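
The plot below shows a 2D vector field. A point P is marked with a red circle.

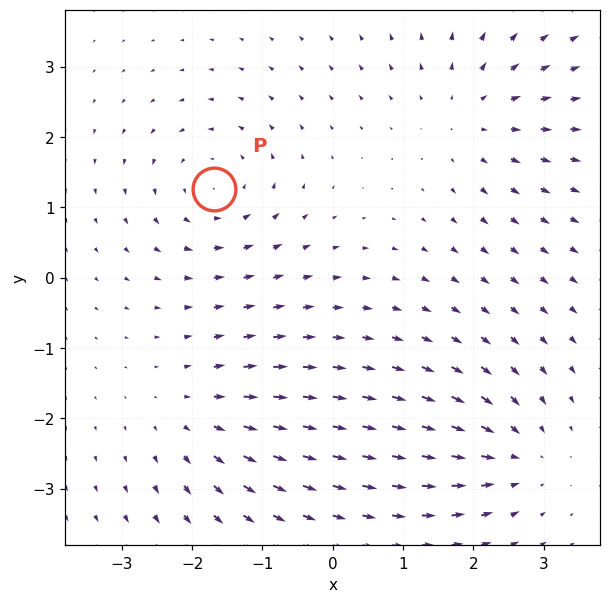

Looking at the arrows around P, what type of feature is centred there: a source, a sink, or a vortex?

At P (-1.7, 1.3) the arrows circulate counterclockwise. Divergence ≈0, curl about +4 — near-zero divergence with nonzero curl is a vortex.

vortex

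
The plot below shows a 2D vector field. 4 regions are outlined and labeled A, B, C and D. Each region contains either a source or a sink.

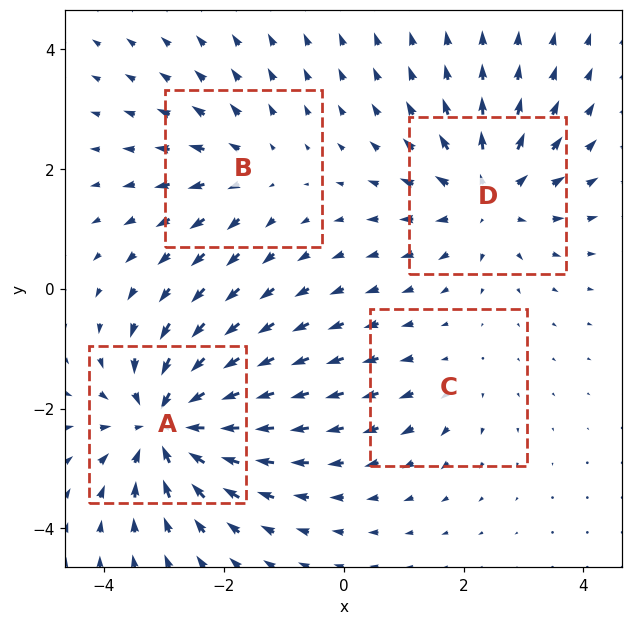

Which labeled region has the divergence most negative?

Divergence at each region's feature centre — A: about -7, B: about +3, C: about +2, D: about +5. Region A is most negative.

A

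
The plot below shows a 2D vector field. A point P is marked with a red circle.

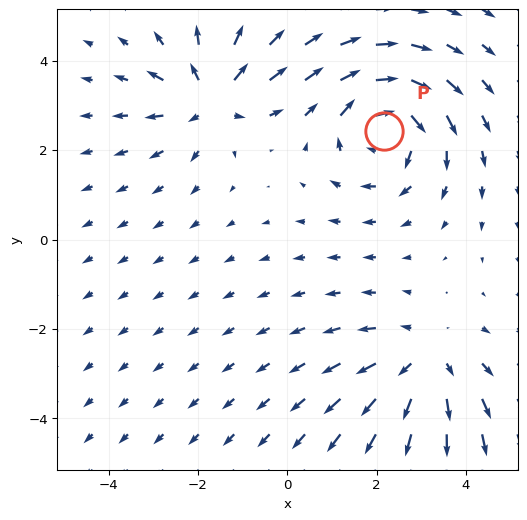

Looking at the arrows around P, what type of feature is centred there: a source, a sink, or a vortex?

At P (2.2, 2.4) the arrows circulate clockwise. Divergence ≈0, curl about -3 — near-zero divergence with nonzero curl is a vortex.

vortex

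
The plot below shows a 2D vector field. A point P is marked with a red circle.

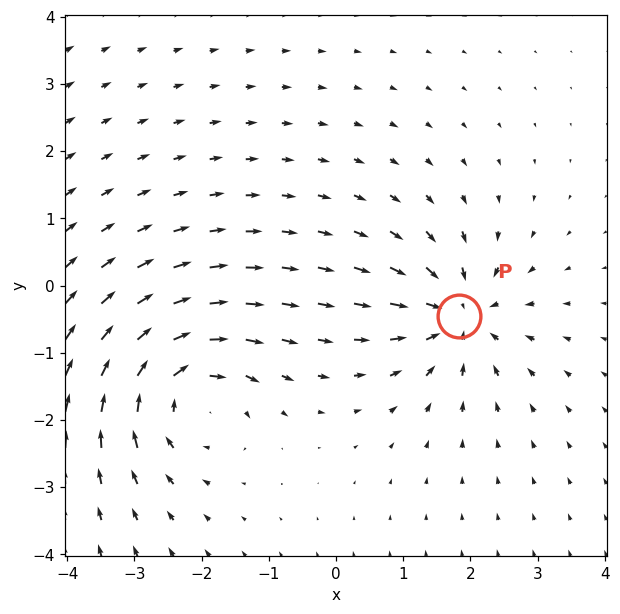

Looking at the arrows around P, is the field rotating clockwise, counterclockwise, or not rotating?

Near P at (1.8, -0.4) the arrows show no circulation. The curl there is ≈0.

not rotating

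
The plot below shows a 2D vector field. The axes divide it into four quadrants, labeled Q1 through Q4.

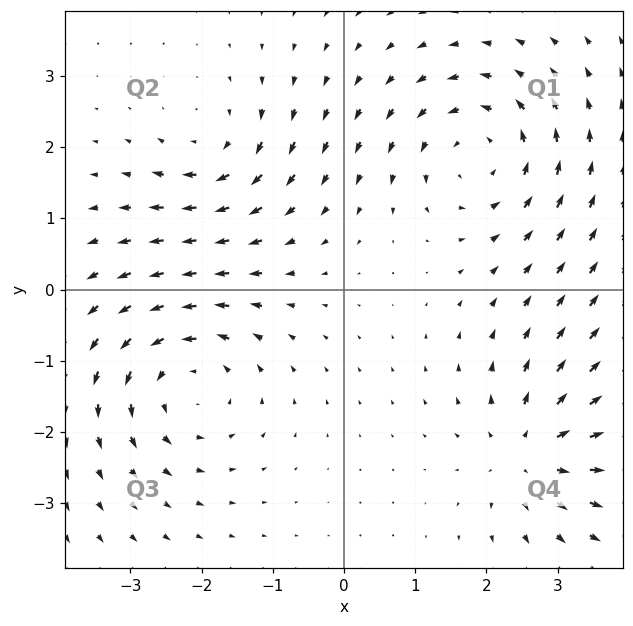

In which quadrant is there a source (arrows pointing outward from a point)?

The source sits at approximately (2.6, -2.3), which lies in quadrant Q4. The divergence there is about +5, positive as expected for a source.

Q4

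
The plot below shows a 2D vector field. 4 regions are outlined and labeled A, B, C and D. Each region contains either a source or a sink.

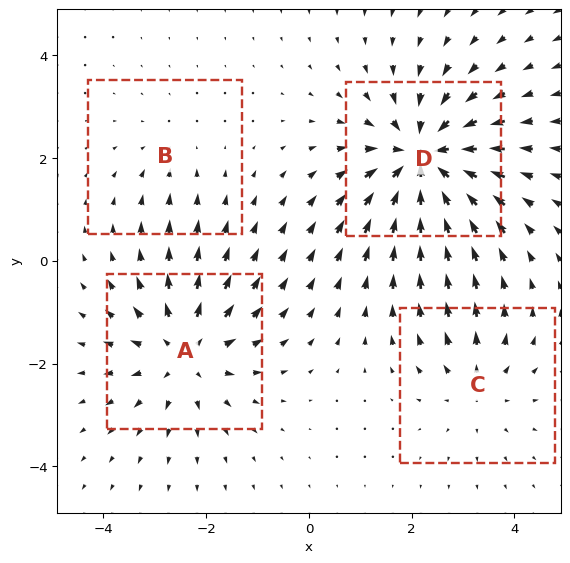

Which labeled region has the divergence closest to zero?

B

Divergence at each region's feature centre — A: about +5, B: about -2, C: about +3, D: about -7. Region B is closest to zero.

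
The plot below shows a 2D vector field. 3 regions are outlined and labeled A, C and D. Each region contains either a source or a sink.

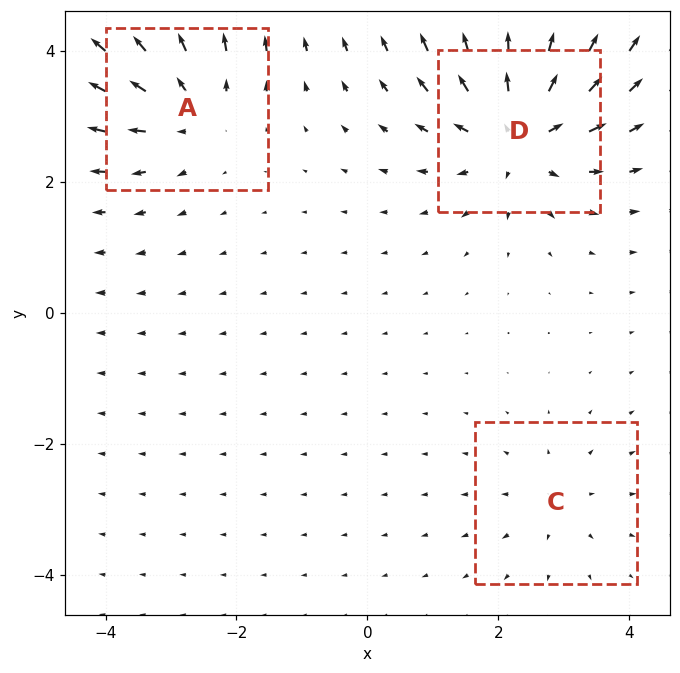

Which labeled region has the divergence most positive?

D

Divergence at each region's feature centre — A: about +4, C: about +2, D: about +6. Region D is most positive.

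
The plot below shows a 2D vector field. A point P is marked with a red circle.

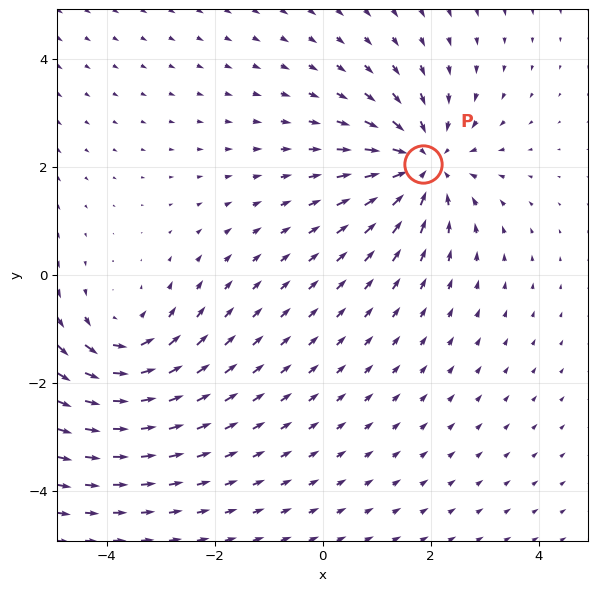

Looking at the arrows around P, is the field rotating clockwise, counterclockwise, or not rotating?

Near P at (1.9, 2.1) the arrows show no circulation. The curl there is ≈0.

not rotating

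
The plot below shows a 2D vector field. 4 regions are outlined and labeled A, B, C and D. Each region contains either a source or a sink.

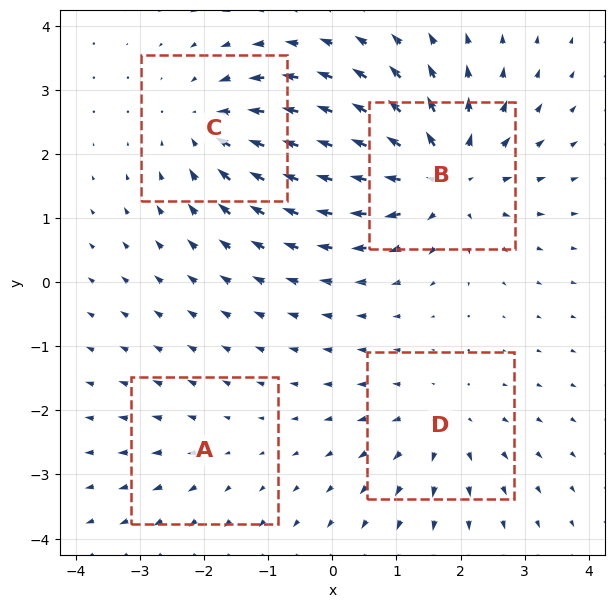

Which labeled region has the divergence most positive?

Divergence at each region's feature centre — A: about +2, B: about +7, C: about -5, D: about +4. Region B is most positive.

B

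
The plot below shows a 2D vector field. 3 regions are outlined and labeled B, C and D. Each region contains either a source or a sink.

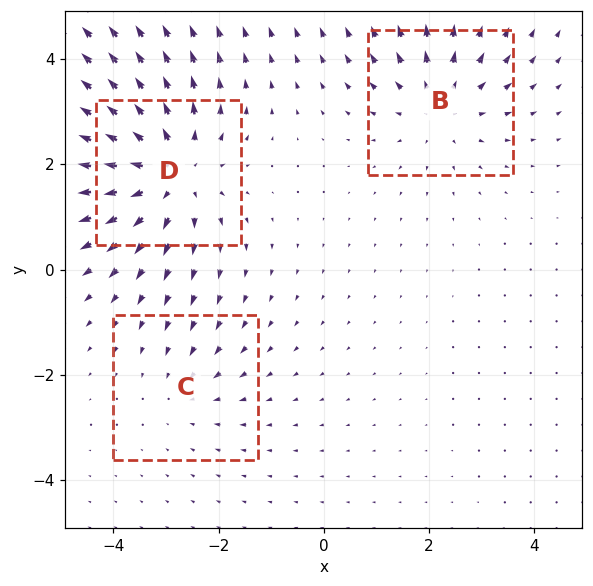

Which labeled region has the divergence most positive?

Divergence at each region's feature centre — B: about +3, C: about -2, D: about +5. Region D is most positive.

D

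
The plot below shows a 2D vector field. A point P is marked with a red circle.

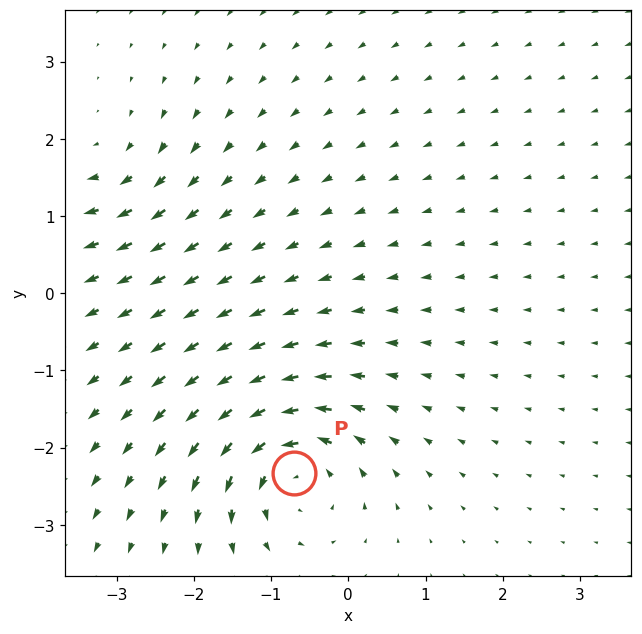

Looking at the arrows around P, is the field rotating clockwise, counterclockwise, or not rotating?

counterclockwise

Near P at (-0.7, -2.3) the arrows circulate counterclockwise. The curl (z-component) there is about +7; positive curl means counterclockwise rotation.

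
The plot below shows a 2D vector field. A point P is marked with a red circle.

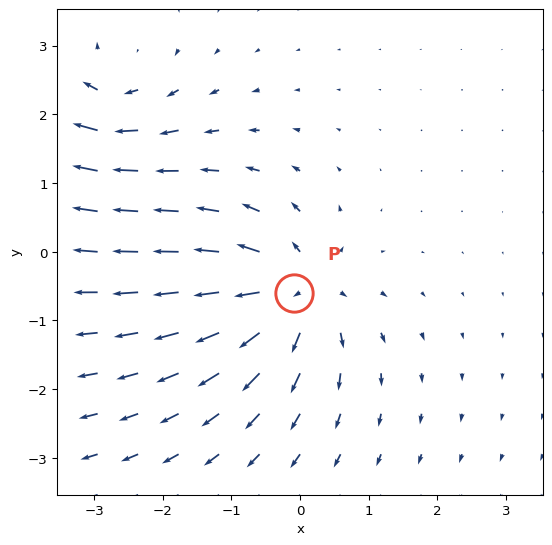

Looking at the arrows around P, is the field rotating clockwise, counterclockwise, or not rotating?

Near P at (-0.1, -0.6) the arrows show no circulation. The curl there is ≈0.

not rotating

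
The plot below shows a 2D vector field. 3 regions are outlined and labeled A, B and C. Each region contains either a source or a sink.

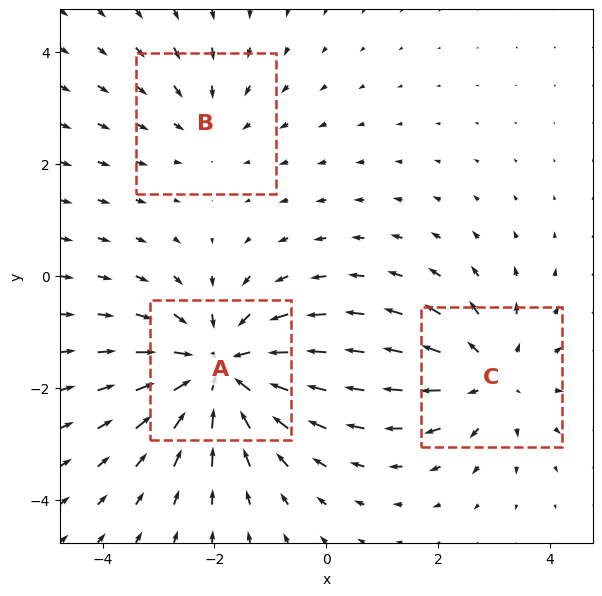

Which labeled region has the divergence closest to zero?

B

Divergence at each region's feature centre — A: about -4, B: about -2, C: about +3. Region B is closest to zero.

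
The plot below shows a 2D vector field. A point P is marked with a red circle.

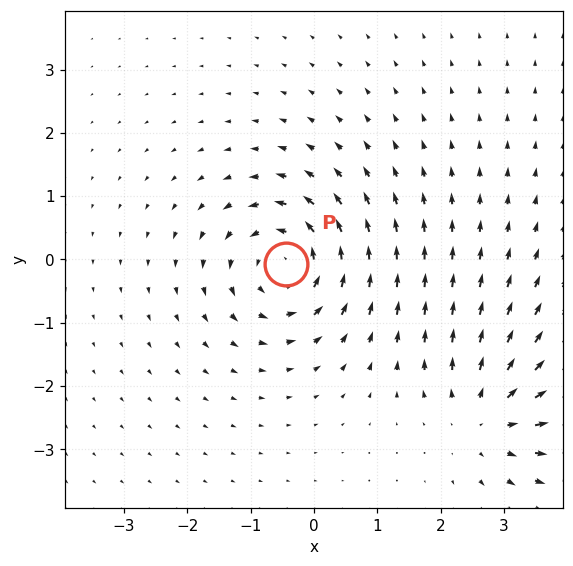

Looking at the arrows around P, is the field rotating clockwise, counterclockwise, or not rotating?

counterclockwise

Near P at (-0.4, -0.1) the arrows circulate counterclockwise. The curl (z-component) there is about +6; positive curl means counterclockwise rotation.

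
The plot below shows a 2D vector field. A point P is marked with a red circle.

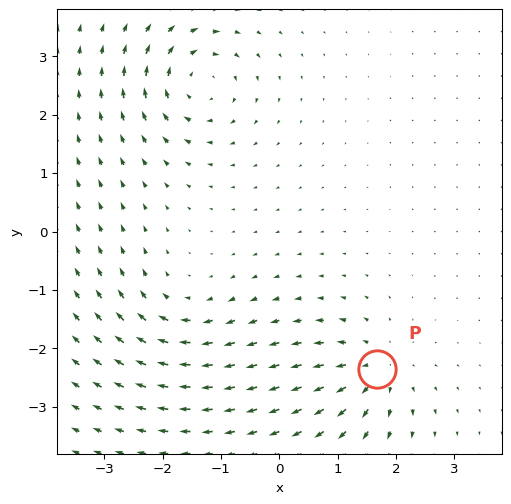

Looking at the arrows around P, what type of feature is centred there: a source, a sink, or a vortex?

At P (1.7, -2.4) the arrows spread outward. Divergence about +5, curl ≈0 — positive divergence with near-zero curl is a source.

source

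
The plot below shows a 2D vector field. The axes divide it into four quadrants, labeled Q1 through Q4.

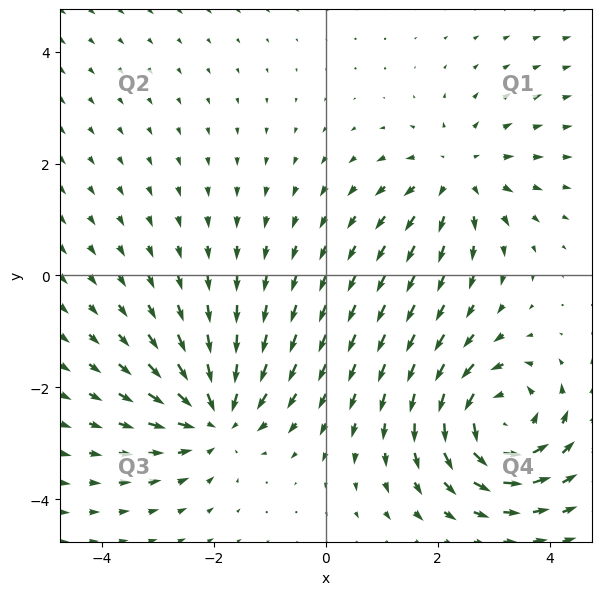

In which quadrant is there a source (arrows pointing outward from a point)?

The source sits at approximately (2.4, 1.8), which lies in quadrant Q1. The divergence there is about +3, positive as expected for a source.

Q1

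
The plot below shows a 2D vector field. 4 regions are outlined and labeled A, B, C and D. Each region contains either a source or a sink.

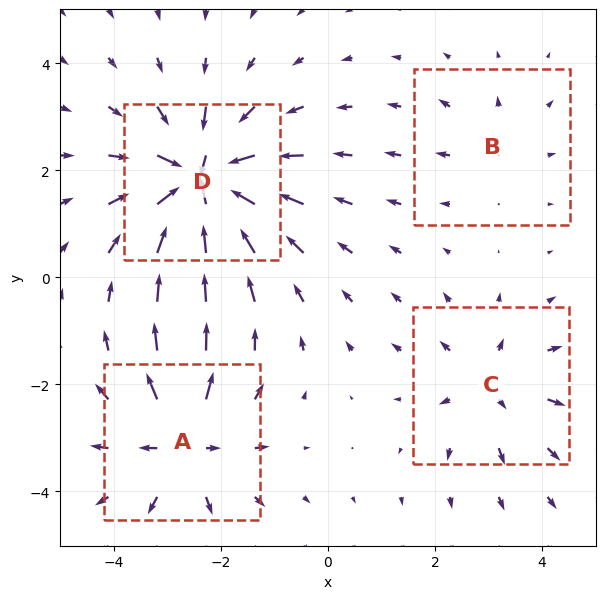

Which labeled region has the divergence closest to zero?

B

Divergence at each region's feature centre — A: about +6, B: about +2, C: about +4, D: about -8. Region B is closest to zero.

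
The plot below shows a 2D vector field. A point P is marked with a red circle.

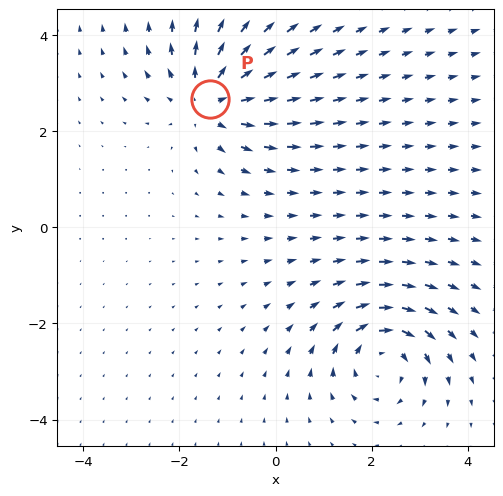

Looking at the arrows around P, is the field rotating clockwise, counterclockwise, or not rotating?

Near P at (-1.4, 2.7) the arrows show no circulation. The curl there is ≈0.

not rotating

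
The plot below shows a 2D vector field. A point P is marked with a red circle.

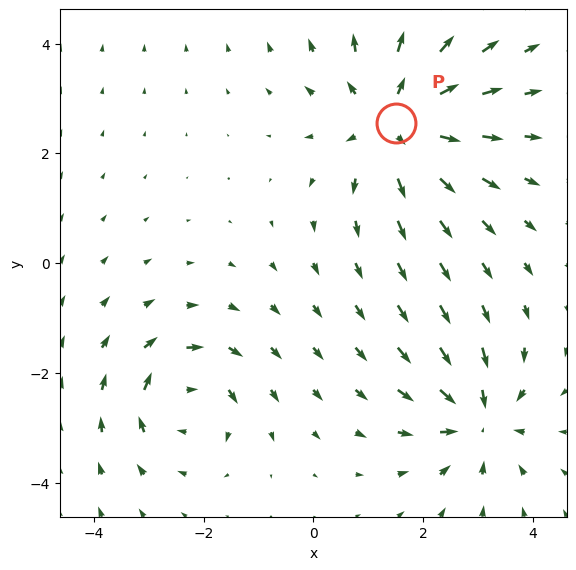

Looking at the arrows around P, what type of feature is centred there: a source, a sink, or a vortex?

source

At P (1.5, 2.6) the arrows spread outward. Divergence about +4, curl ≈0 — positive divergence with near-zero curl is a source.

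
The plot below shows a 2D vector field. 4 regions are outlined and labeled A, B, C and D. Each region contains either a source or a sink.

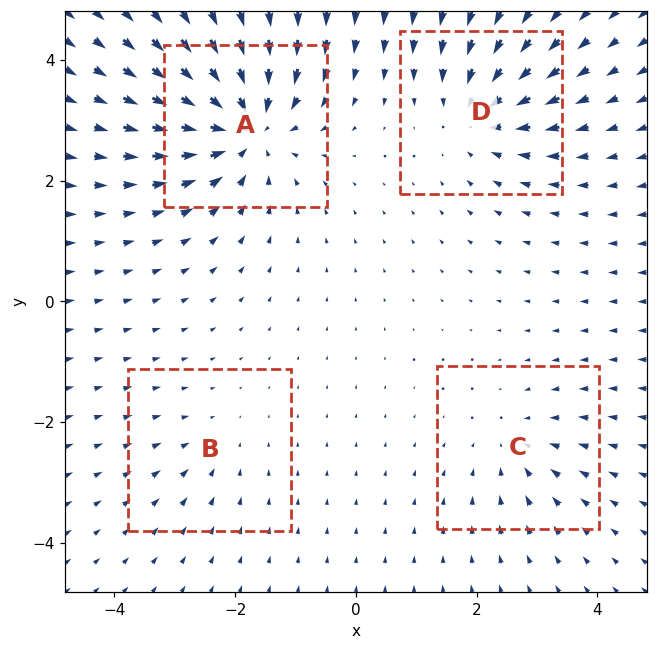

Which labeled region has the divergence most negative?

A

Divergence at each region's feature centre — A: about -8, B: about -2, C: about -3, D: about -5. Region A is most negative.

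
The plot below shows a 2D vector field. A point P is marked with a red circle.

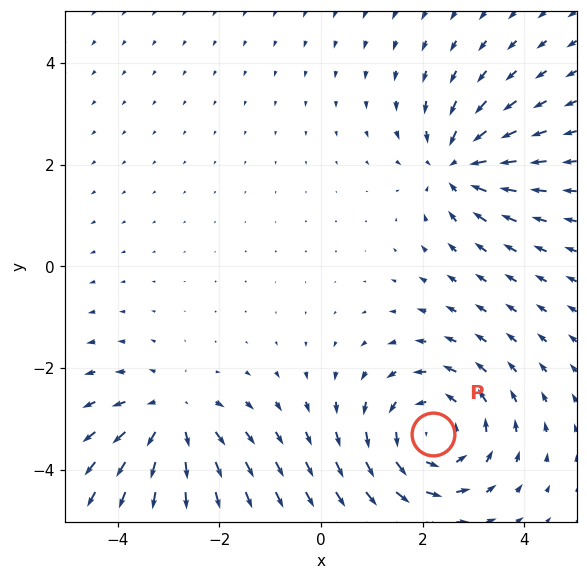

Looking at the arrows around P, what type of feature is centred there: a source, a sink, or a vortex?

vortex

At P (2.2, -3.3) the arrows circulate counterclockwise. Divergence ≈0, curl about +4 — near-zero divergence with nonzero curl is a vortex.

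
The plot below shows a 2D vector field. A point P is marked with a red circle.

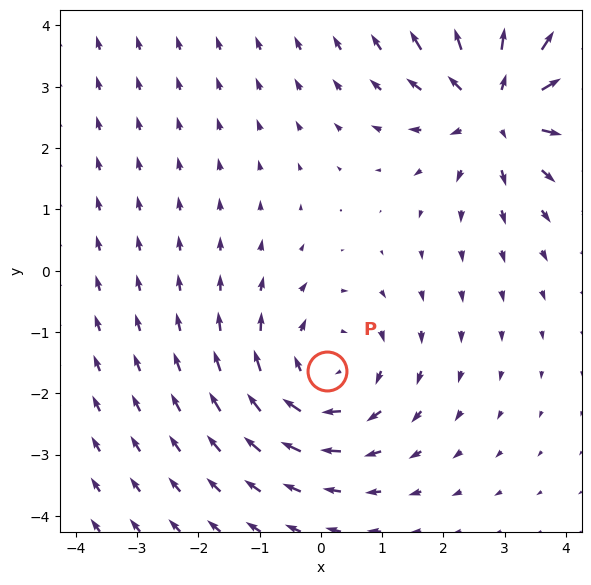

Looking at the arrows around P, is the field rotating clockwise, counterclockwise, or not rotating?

Near P at (0.1, -1.6) the arrows circulate clockwise. The curl (z-component) there is about -2; negative curl means clockwise rotation.

clockwise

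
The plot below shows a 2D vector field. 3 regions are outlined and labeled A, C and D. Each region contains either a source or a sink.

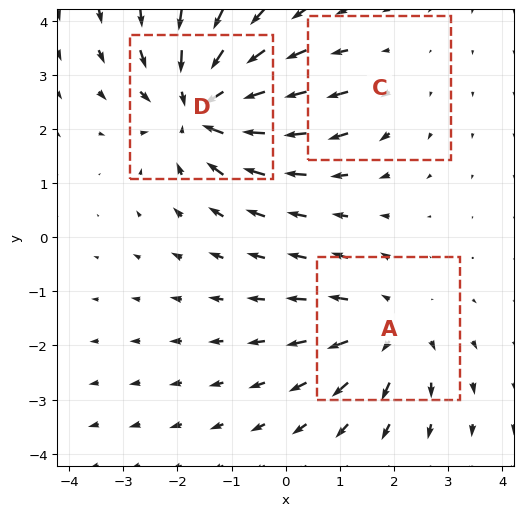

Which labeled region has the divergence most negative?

D

Divergence at each region's feature centre — A: about +3, C: about +2, D: about -5. Region D is most negative.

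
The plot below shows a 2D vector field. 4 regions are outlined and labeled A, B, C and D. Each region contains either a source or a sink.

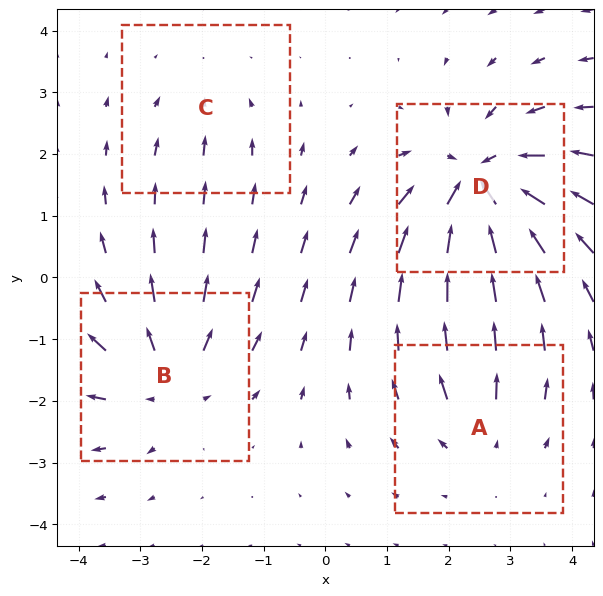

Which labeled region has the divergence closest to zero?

Divergence at each region's feature centre — A: about +3, B: about +4, C: about -2, D: about -7. Region C is closest to zero.

C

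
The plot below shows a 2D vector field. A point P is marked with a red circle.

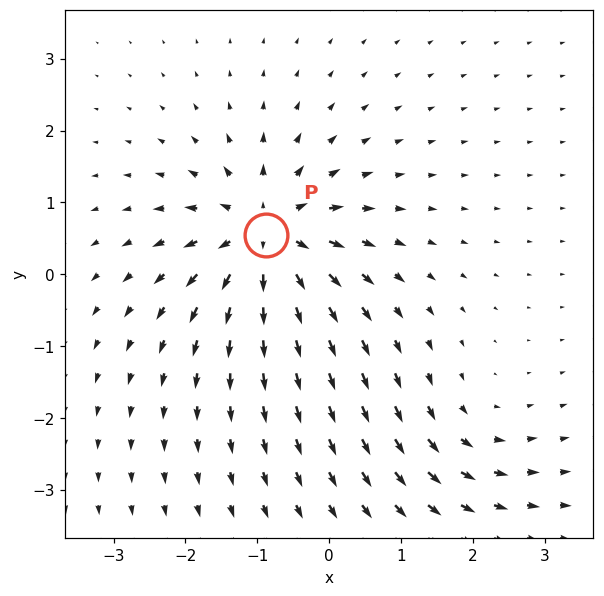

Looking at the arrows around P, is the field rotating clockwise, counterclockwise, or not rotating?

not rotating

Near P at (-0.9, 0.5) the arrows show no circulation. The curl there is ≈0.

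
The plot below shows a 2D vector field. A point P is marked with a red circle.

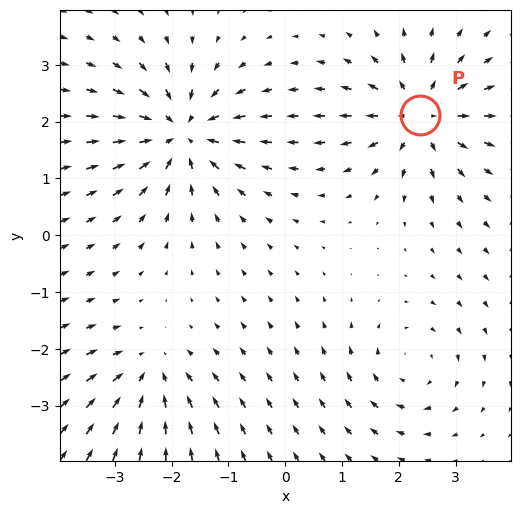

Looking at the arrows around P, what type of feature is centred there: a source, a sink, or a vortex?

source

At P (2.4, 2.1) the arrows spread outward. Divergence about +6, curl ≈0 — positive divergence with near-zero curl is a source.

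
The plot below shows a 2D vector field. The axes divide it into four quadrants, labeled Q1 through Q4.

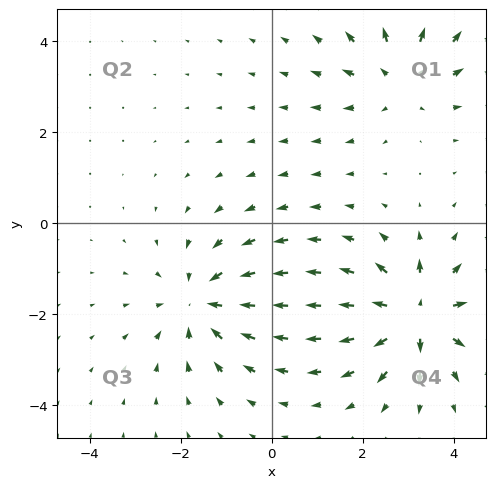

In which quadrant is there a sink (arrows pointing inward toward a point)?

Q3

The sink sits at approximately (-1.5, -1.7), which lies in quadrant Q3. The divergence there is about -3, negative as expected for a sink.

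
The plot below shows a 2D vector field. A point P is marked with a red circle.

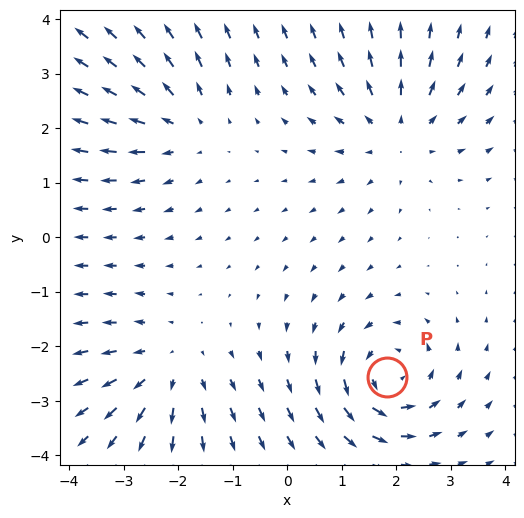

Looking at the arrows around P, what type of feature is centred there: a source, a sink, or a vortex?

At P (1.8, -2.6) the arrows circulate counterclockwise. Divergence ≈0, curl about +6 — near-zero divergence with nonzero curl is a vortex.

vortex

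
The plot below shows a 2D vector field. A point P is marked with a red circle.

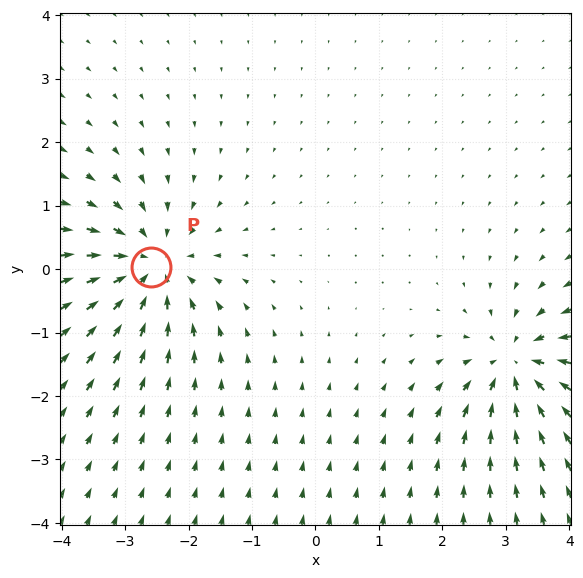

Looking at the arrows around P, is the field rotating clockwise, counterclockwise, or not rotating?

Near P at (-2.6, 0.0) the arrows show no circulation. The curl there is ≈0.

not rotating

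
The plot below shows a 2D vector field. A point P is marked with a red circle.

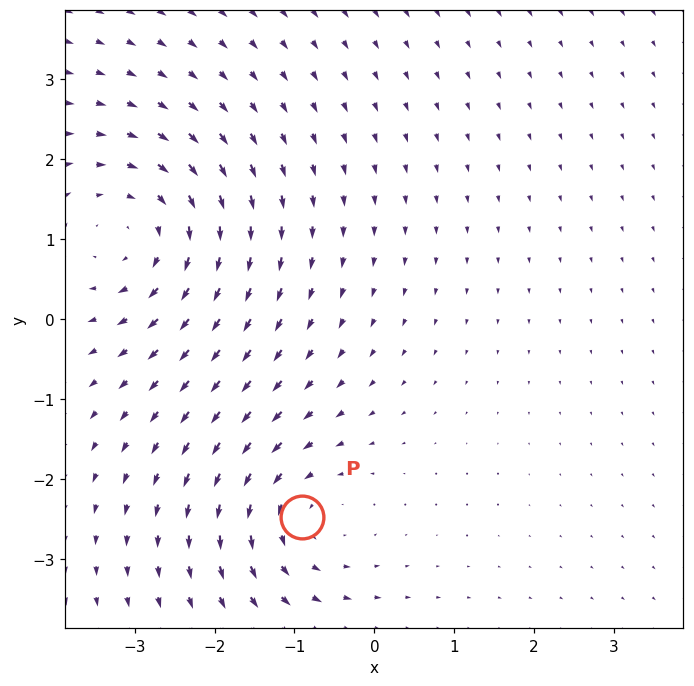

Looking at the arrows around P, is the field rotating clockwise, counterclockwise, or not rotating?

Near P at (-0.9, -2.5) the arrows circulate counterclockwise. The curl (z-component) there is about +3; positive curl means counterclockwise rotation.

counterclockwise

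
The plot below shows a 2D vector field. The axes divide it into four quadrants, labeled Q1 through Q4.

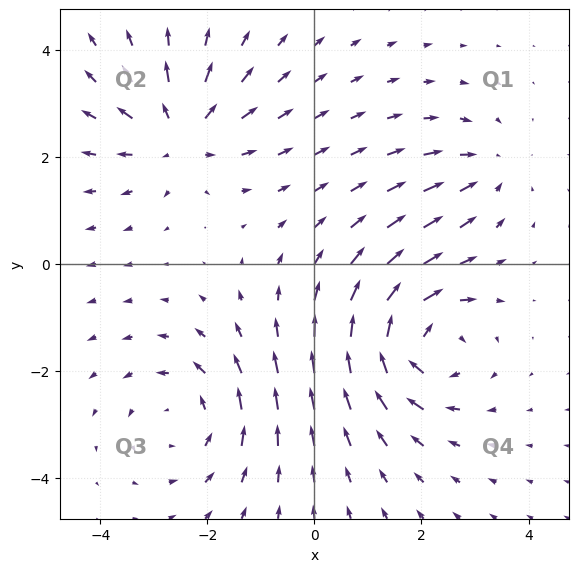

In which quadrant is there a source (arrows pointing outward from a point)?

Q2

The source sits at approximately (-2.5, 2.4), which lies in quadrant Q2. The divergence there is about +4, positive as expected for a source.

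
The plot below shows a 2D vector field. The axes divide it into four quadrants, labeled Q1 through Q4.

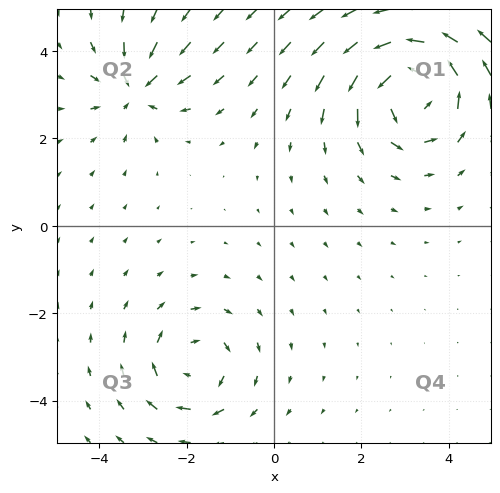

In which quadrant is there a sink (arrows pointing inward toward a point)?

The sink sits at approximately (-3.2, 3.2), which lies in quadrant Q2. The divergence there is about -4, negative as expected for a sink.

Q2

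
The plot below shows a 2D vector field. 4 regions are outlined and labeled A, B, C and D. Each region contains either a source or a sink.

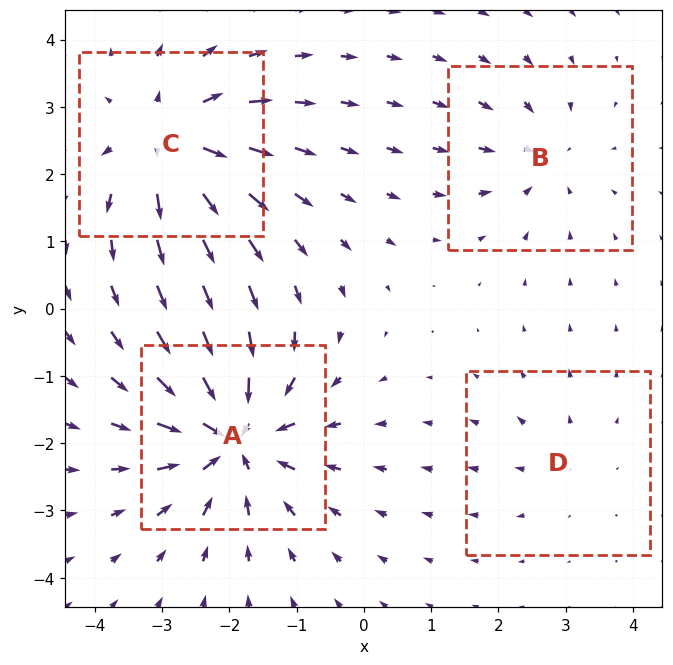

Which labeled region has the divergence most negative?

Divergence at each region's feature centre — A: about -8, B: about -3, C: about +6, D: about +2. Region A is most negative.

A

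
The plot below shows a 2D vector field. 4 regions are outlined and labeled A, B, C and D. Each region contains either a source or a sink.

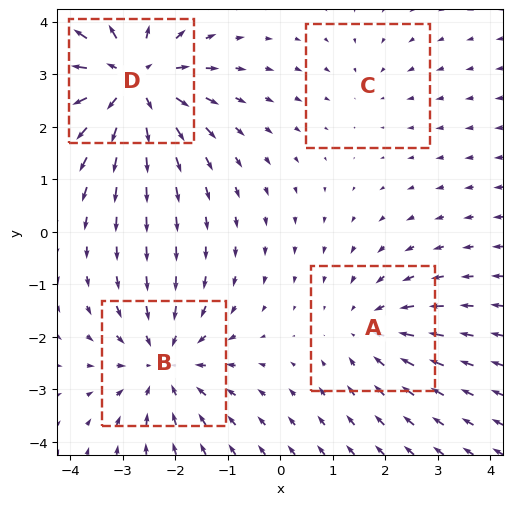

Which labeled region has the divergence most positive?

Divergence at each region's feature centre — A: about -3, B: about -4, C: about -2, D: about +6. Region D is most positive.

D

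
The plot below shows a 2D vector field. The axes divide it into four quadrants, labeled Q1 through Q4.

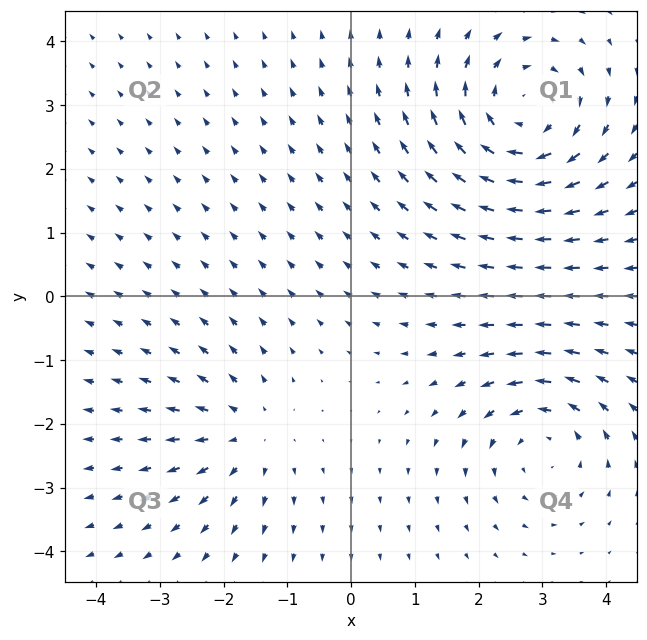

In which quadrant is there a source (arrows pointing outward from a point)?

The source sits at approximately (-1.6, -2.2), which lies in quadrant Q3. The divergence there is about +3, positive as expected for a source.

Q3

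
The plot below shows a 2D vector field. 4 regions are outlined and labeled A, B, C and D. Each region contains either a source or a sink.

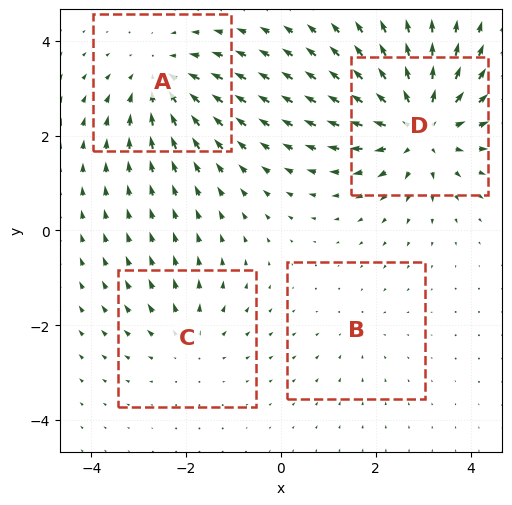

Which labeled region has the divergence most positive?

D

Divergence at each region's feature centre — A: about -4, B: about -2, C: about +3, D: about +6. Region D is most positive.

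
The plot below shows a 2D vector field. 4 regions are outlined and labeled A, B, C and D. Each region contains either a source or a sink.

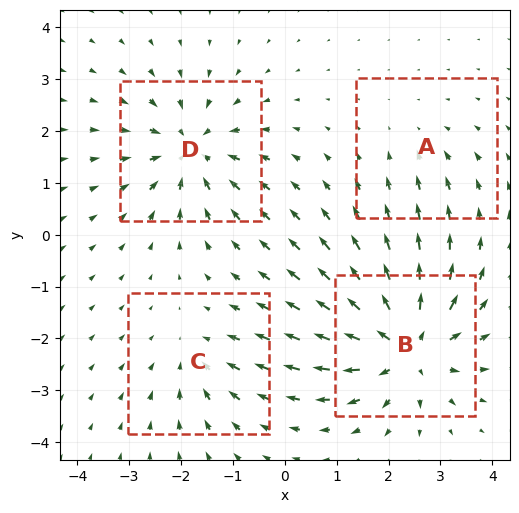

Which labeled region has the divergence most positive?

B

Divergence at each region's feature centre — A: about -2, B: about +7, C: about -3, D: about -6. Region B is most positive.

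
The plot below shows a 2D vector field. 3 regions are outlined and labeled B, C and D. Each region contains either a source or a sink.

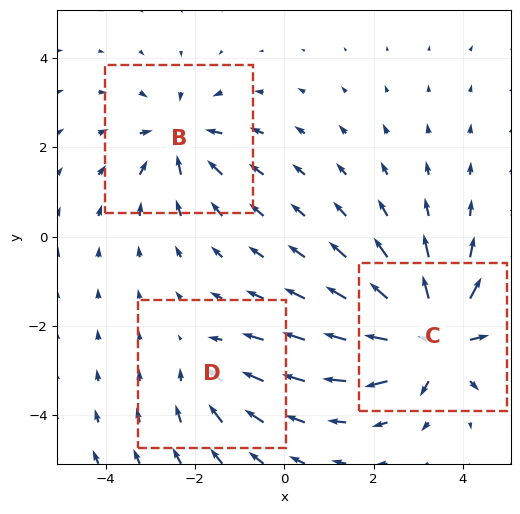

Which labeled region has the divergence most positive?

C

Divergence at each region's feature centre — B: about -3, C: about +5, D: about -2. Region C is most positive.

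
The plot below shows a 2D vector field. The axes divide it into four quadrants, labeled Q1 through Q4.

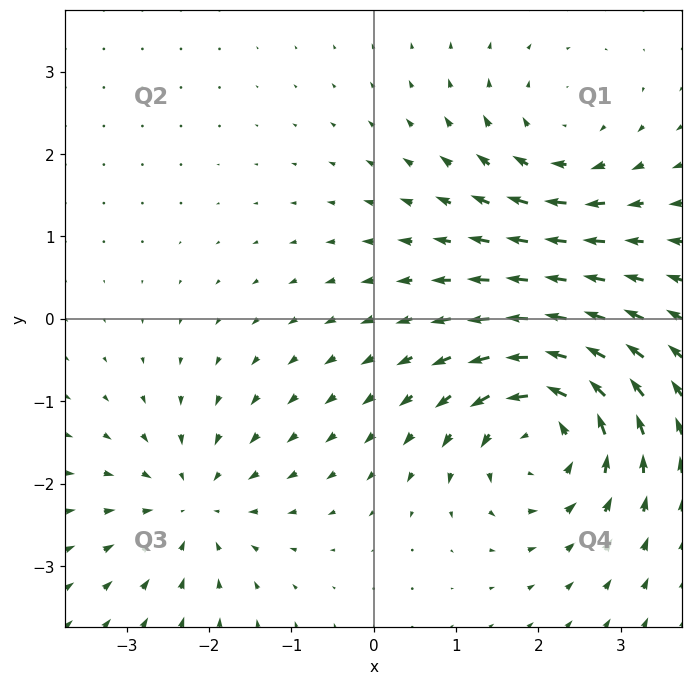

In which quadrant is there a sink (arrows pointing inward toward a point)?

The sink sits at approximately (-2.2, -2.3), which lies in quadrant Q3. The divergence there is about -3, negative as expected for a sink.

Q3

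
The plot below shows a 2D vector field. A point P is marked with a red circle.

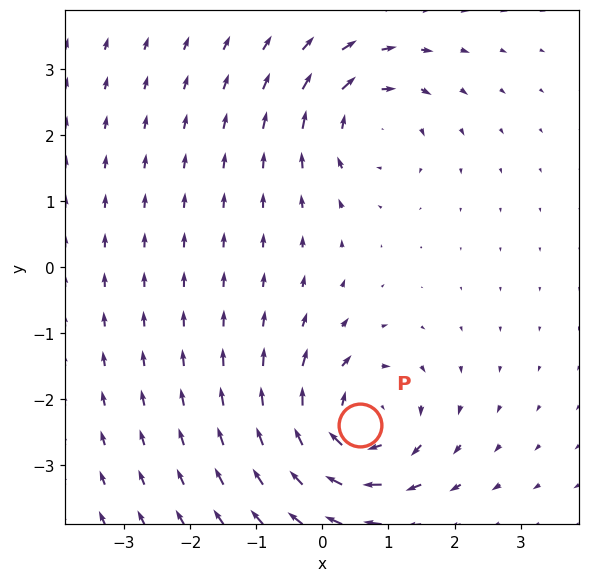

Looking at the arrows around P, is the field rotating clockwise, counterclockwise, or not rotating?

Near P at (0.6, -2.4) the arrows circulate clockwise. The curl (z-component) there is about -6; negative curl means clockwise rotation.

clockwise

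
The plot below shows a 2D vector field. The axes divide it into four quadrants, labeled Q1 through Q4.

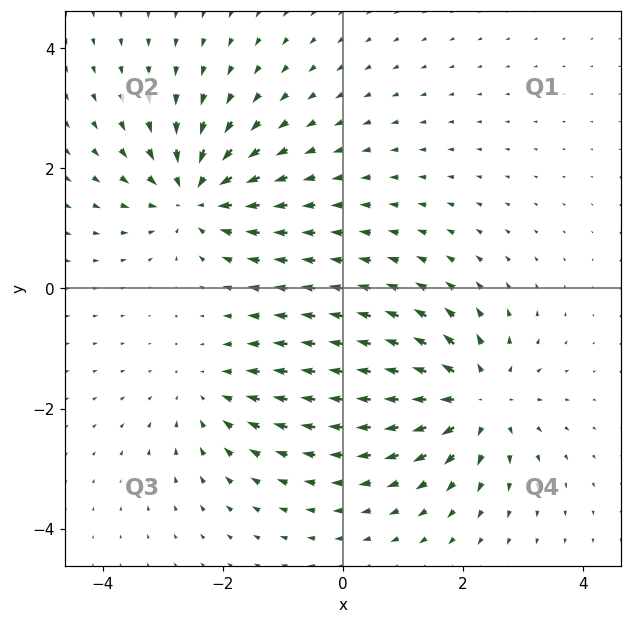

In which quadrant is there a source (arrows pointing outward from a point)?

Q4

The source sits at approximately (2.2, -1.8), which lies in quadrant Q4. The divergence there is about +5, positive as expected for a source.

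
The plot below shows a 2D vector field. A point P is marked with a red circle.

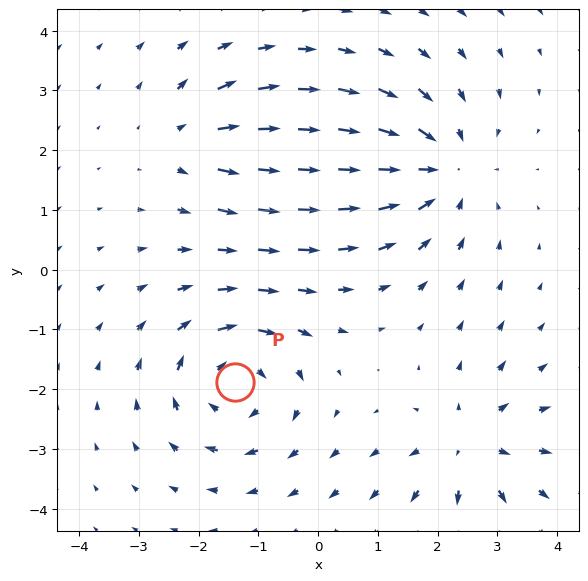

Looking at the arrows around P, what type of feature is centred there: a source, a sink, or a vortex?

At P (-1.4, -1.9) the arrows circulate clockwise. Divergence ≈0, curl about -5 — near-zero divergence with nonzero curl is a vortex.

vortex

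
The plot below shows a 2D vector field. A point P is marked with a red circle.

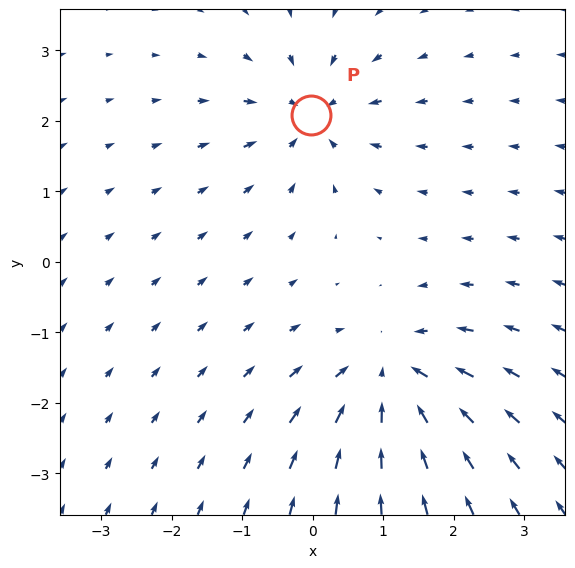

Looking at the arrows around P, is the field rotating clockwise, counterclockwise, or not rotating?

Near P at (-0.0, 2.1) the arrows show no circulation. The curl there is ≈0.

not rotating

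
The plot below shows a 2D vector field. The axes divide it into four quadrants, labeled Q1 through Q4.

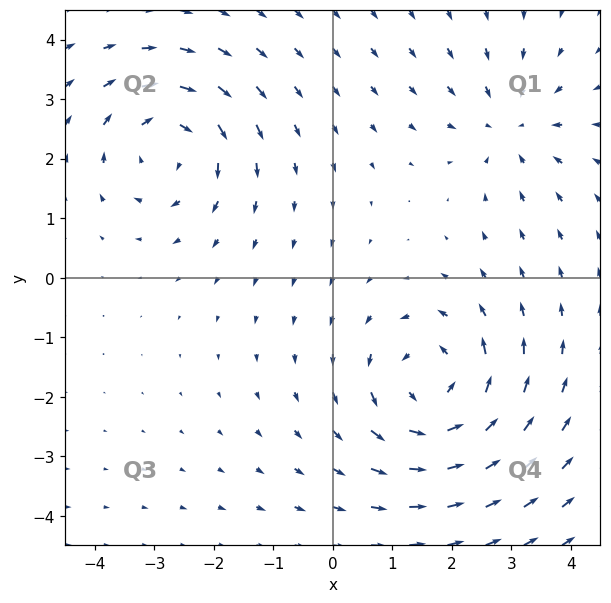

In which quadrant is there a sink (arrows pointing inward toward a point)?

The sink sits at approximately (3.0, 2.5), which lies in quadrant Q1. The divergence there is about -3, negative as expected for a sink.

Q1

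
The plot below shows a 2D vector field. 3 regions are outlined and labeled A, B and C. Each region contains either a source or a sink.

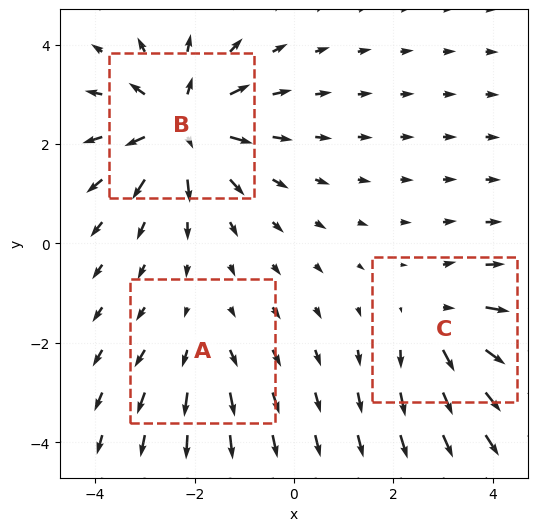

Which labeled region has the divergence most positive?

Divergence at each region's feature centre — A: about +2, B: about +5, C: about +3. Region B is most positive.

B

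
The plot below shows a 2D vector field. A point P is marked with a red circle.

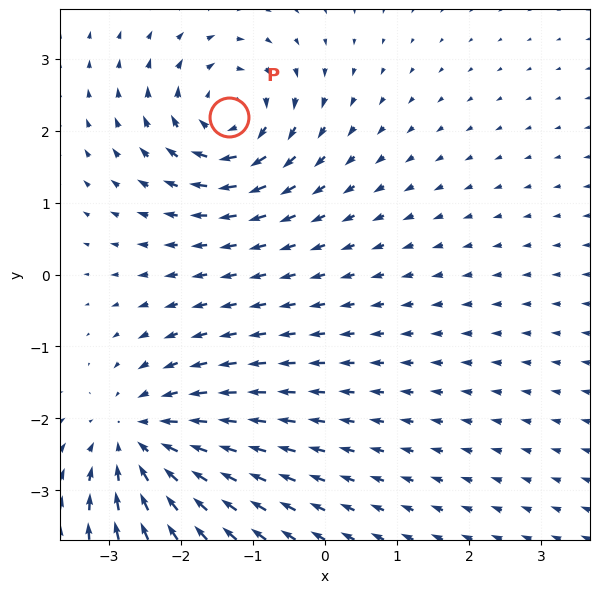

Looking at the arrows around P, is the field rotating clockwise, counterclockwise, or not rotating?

clockwise

Near P at (-1.3, 2.2) the arrows circulate clockwise. The curl (z-component) there is about -4; negative curl means clockwise rotation.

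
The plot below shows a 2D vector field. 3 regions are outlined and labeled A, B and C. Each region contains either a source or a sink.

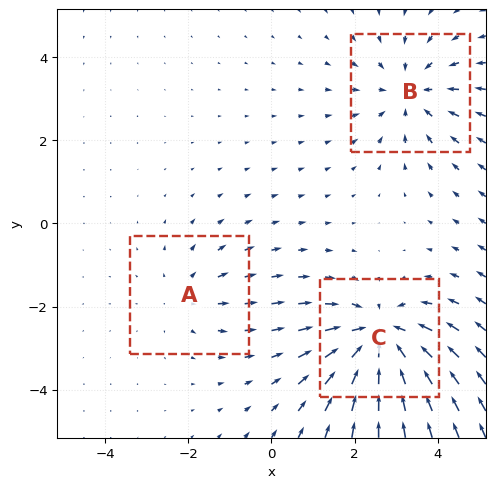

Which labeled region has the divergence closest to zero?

Divergence at each region's feature centre — A: about +2, B: about -3, C: about -4. Region A is closest to zero.

A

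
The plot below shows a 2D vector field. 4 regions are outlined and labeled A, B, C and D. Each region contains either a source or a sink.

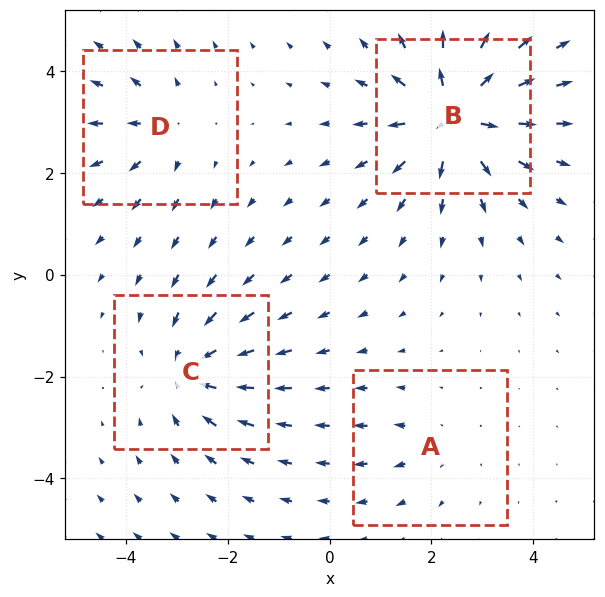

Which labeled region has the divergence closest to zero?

A

Divergence at each region's feature centre — A: about +2, B: about +8, C: about -5, D: about +4. Region A is closest to zero.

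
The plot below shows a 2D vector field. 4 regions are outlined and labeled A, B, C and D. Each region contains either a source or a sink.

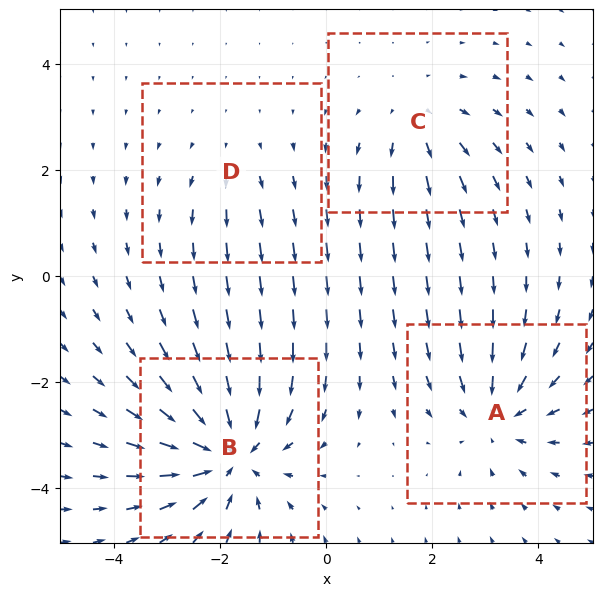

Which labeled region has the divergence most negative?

B

Divergence at each region's feature centre — A: about -4, B: about -7, C: about +3, D: about +2. Region B is most negative.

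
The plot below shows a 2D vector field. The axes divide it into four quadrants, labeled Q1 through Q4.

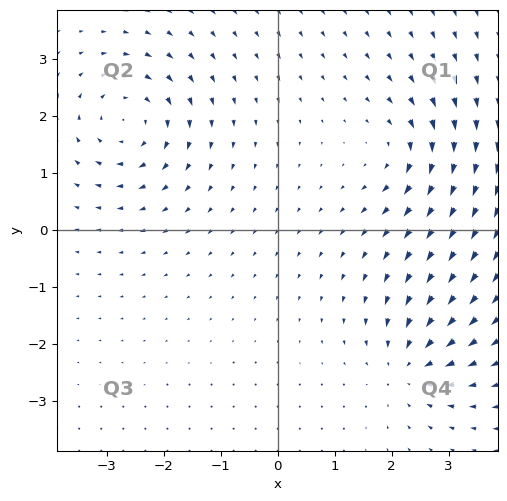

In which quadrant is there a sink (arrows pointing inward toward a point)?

The sink sits at approximately (2.3, -2.4), which lies in quadrant Q4. The divergence there is about -5, negative as expected for a sink.

Q4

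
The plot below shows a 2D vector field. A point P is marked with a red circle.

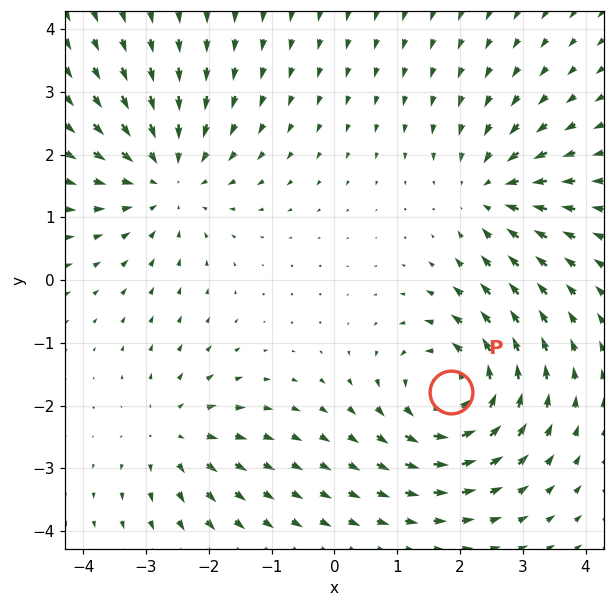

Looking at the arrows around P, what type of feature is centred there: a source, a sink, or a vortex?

vortex

At P (1.9, -1.8) the arrows circulate counterclockwise. Divergence ≈0, curl about +6 — near-zero divergence with nonzero curl is a vortex.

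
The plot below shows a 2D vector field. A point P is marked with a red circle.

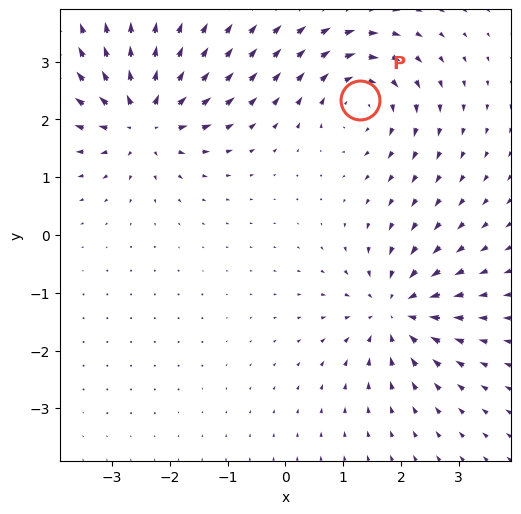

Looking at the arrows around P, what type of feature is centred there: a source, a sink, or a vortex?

vortex

At P (1.3, 2.3) the arrows circulate clockwise. Divergence ≈0, curl about -5 — near-zero divergence with nonzero curl is a vortex.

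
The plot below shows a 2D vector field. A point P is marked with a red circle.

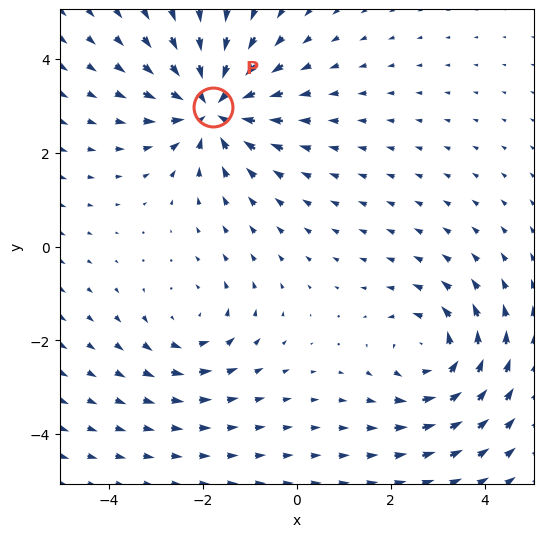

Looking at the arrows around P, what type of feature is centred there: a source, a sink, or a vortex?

At P (-1.8, 3.0) the arrows converge inward. Divergence about -5, curl ≈0 — negative divergence with near-zero curl is a sink.

sink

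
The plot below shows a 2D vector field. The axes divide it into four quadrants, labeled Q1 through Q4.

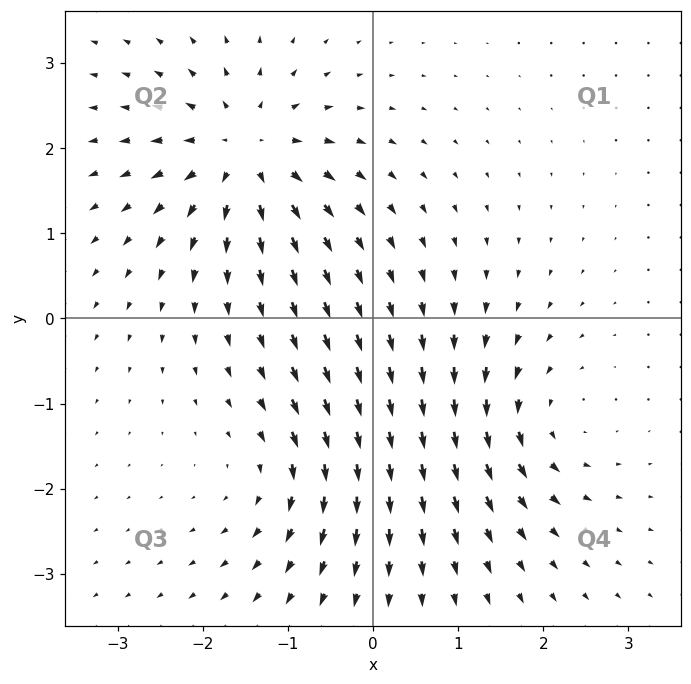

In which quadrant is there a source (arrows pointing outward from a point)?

The source sits at approximately (-1.5, 1.9), which lies in quadrant Q2. The divergence there is about +6, positive as expected for a source.

Q2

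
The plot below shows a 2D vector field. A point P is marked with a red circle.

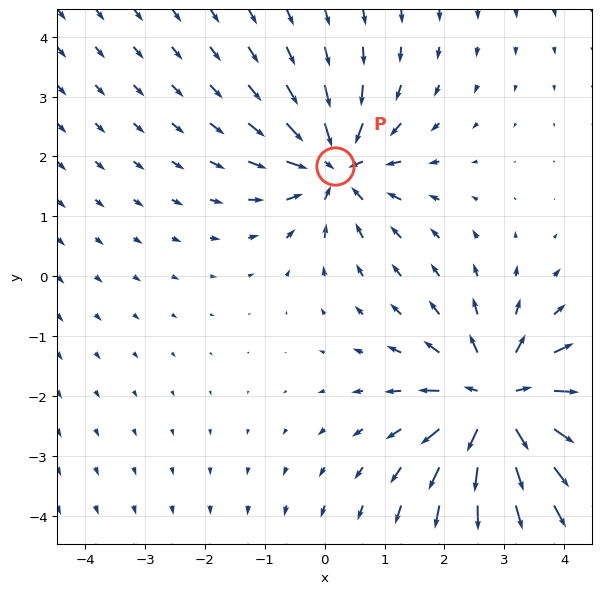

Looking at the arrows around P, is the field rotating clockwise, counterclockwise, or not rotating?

not rotating

Near P at (0.2, 1.8) the arrows show no circulation. The curl there is ≈0.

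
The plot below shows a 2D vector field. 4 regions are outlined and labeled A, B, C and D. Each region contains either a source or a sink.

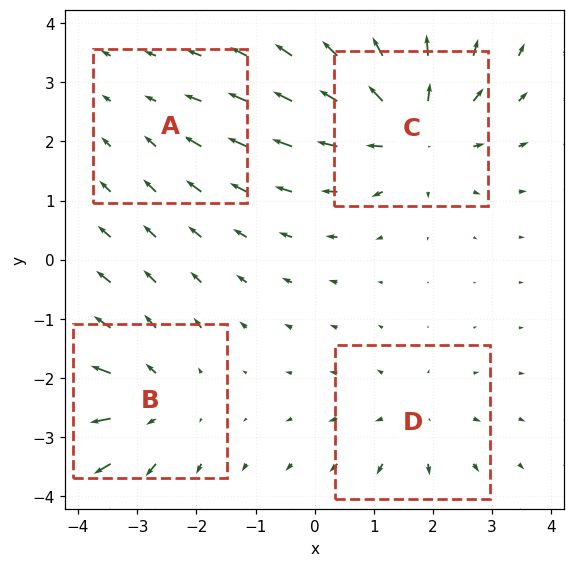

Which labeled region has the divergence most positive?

Divergence at each region's feature centre — A: about -2, B: about +4, C: about +6, D: about +3. Region C is most positive.

C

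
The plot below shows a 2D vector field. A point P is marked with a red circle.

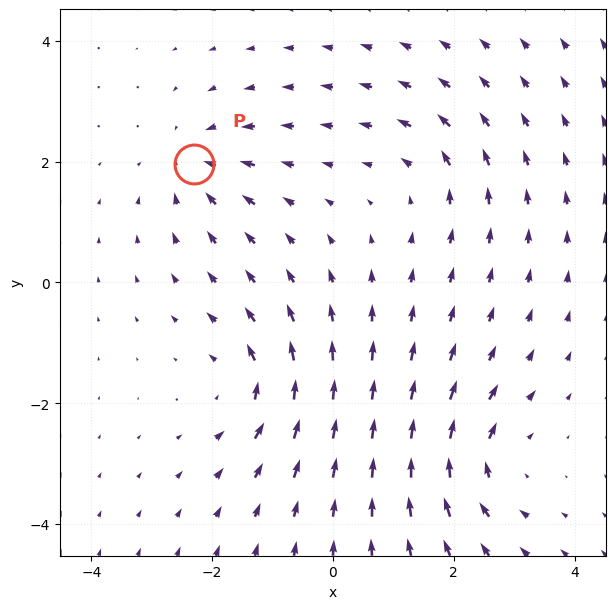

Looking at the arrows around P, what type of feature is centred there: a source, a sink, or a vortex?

sink

At P (-2.3, 2.0) the arrows converge inward. Divergence about -3, curl ≈0 — negative divergence with near-zero curl is a sink.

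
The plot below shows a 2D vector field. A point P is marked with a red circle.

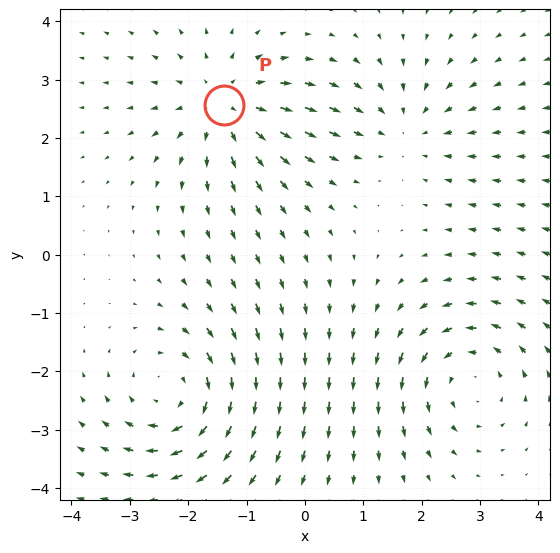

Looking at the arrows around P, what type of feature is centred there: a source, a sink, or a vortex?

source

At P (-1.4, 2.6) the arrows spread outward. Divergence about +5, curl ≈0 — positive divergence with near-zero curl is a source.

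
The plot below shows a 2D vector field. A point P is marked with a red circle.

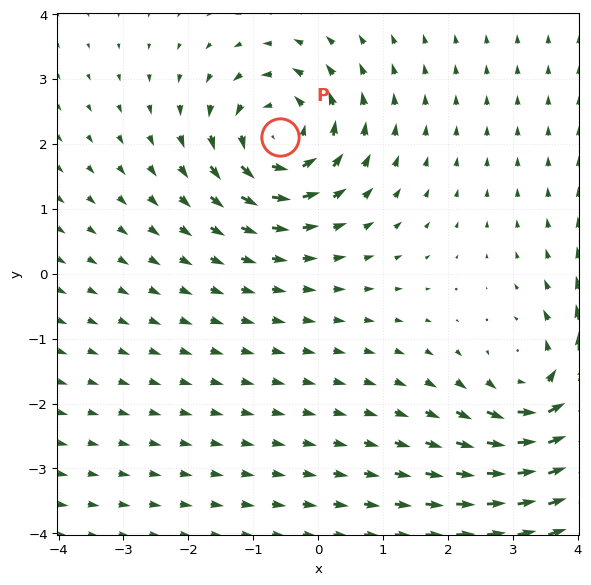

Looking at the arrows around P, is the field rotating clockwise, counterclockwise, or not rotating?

Near P at (-0.6, 2.1) the arrows circulate counterclockwise. The curl (z-component) there is about +5; positive curl means counterclockwise rotation.

counterclockwise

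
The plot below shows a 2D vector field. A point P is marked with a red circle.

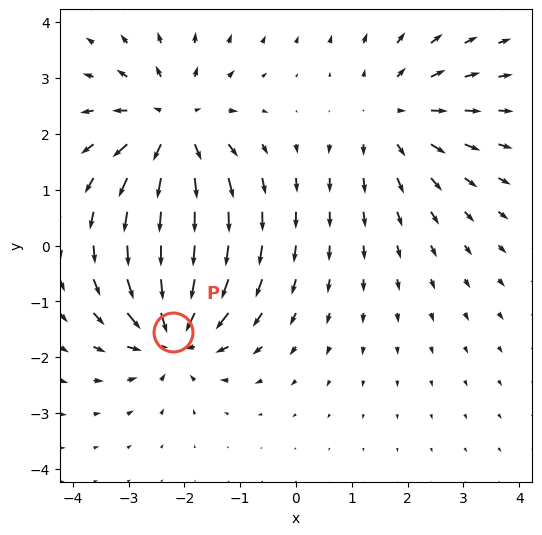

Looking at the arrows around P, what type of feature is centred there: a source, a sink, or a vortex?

sink

At P (-2.2, -1.5) the arrows converge inward. Divergence about -5, curl ≈0 — negative divergence with near-zero curl is a sink.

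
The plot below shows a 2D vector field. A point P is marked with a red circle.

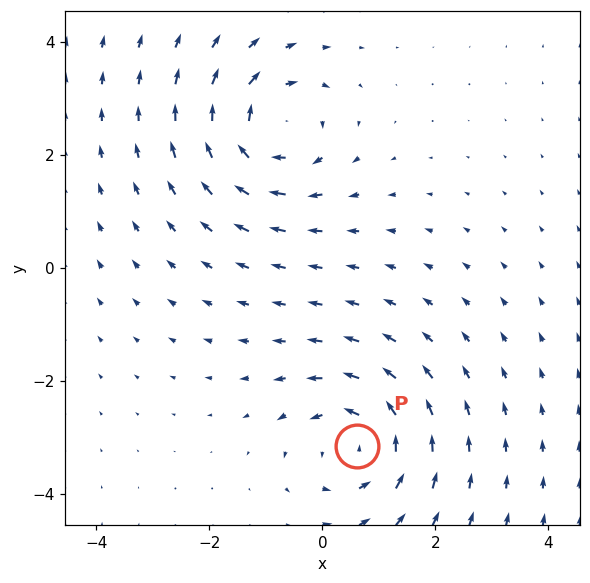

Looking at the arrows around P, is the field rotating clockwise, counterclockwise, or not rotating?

Near P at (0.6, -3.1) the arrows circulate counterclockwise. The curl (z-component) there is about +5; positive curl means counterclockwise rotation.

counterclockwise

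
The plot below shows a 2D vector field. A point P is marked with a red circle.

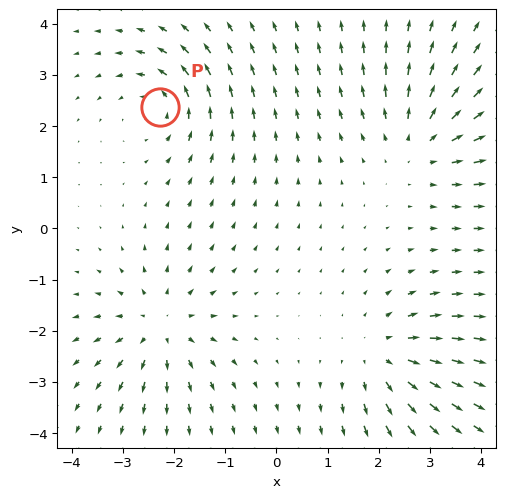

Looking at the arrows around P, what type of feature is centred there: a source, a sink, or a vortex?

vortex

At P (-2.3, 2.4) the arrows circulate counterclockwise. Divergence ≈0, curl about +3 — near-zero divergence with nonzero curl is a vortex.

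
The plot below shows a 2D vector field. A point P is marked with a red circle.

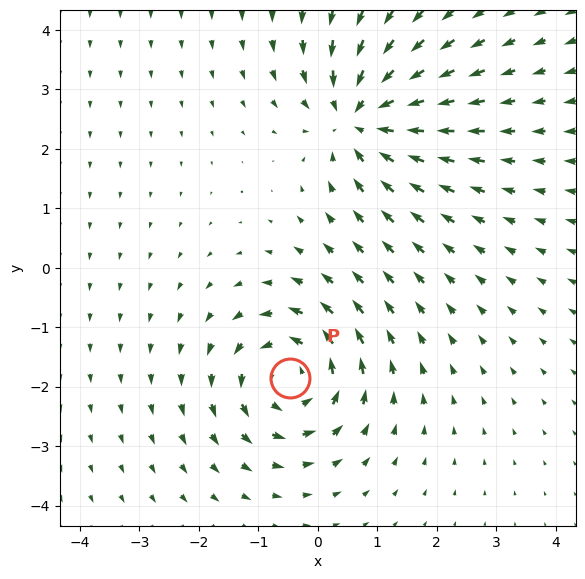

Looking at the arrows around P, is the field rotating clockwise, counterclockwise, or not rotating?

Near P at (-0.5, -1.9) the arrows circulate counterclockwise. The curl (z-component) there is about +5; positive curl means counterclockwise rotation.

counterclockwise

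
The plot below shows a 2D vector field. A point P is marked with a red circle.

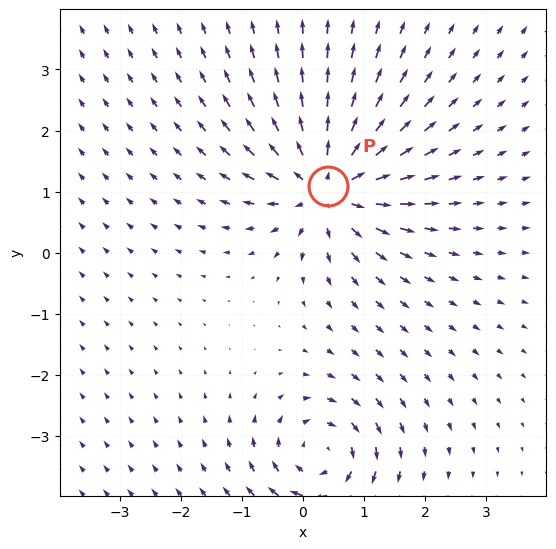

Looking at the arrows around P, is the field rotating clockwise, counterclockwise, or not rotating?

Near P at (0.4, 1.1) the arrows show no circulation. The curl there is ≈0.

not rotating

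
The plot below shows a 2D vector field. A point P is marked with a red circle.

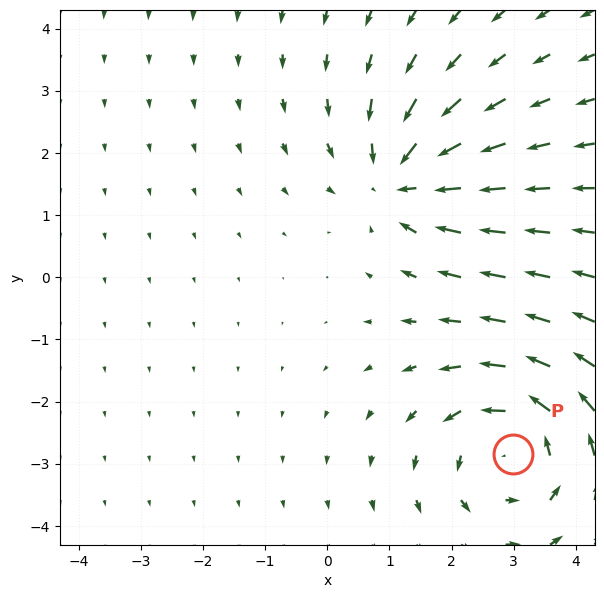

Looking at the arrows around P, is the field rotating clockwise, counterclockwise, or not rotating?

Near P at (3.0, -2.8) the arrows circulate counterclockwise. The curl (z-component) there is about +4; positive curl means counterclockwise rotation.

counterclockwise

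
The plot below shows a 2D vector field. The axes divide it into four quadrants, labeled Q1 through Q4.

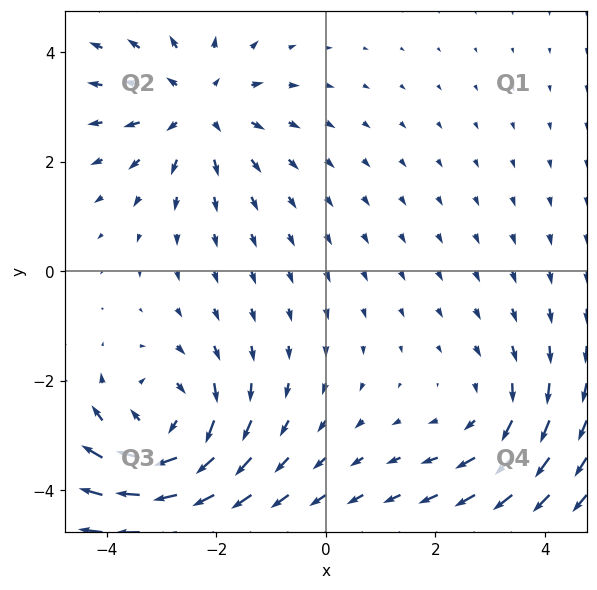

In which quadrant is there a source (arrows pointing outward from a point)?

The source sits at approximately (-2.4, 3.0), which lies in quadrant Q2. The divergence there is about +3, positive as expected for a source.

Q2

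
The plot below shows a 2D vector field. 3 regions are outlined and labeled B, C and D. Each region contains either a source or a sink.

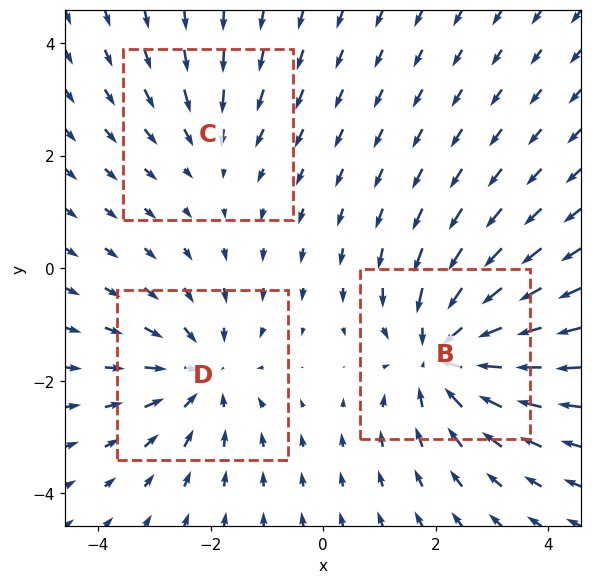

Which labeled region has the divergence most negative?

Divergence at each region's feature centre — B: about -4, C: about -2, D: about -3. Region B is most negative.

B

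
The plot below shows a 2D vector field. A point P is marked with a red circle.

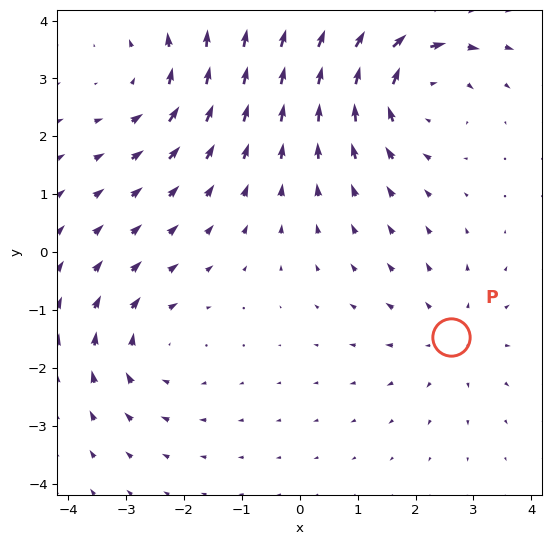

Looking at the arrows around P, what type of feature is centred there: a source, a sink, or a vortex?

At P (2.6, -1.5) the arrows spread outward. Divergence about +2, curl ≈0 — positive divergence with near-zero curl is a source.

source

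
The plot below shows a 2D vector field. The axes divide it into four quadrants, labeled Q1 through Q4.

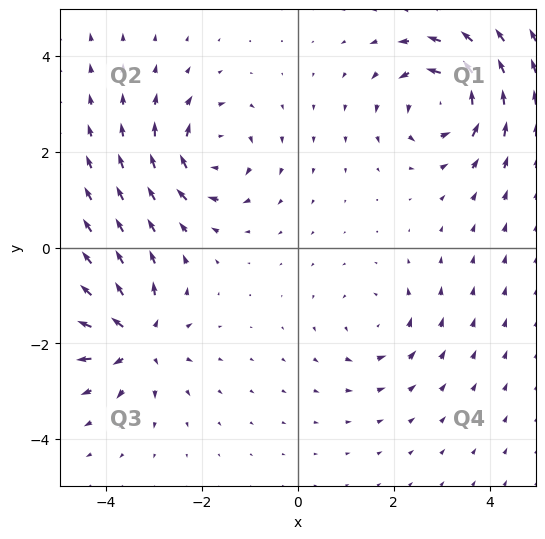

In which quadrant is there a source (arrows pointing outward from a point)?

Q3

The source sits at approximately (-3.4, -1.9), which lies in quadrant Q3. The divergence there is about +6, positive as expected for a source.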